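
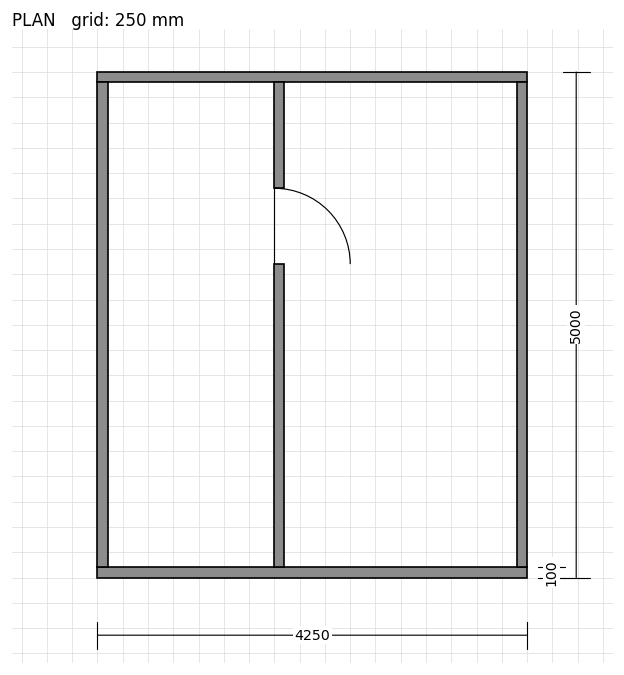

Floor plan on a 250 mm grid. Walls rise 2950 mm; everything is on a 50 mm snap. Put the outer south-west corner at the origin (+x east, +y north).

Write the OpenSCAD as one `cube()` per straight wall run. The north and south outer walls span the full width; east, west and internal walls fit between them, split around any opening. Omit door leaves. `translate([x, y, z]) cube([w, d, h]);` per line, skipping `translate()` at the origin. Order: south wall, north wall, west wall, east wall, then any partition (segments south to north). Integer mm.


cube([4250, 100, 2950]);
translate([0, 4900, 0]) cube([4250, 100, 2950]);
translate([0, 100, 0]) cube([100, 4800, 2950]);
translate([4150, 100, 0]) cube([100, 4800, 2950]);
translate([1750, 100, 0]) cube([100, 3000, 2950]);
translate([1750, 3850, 0]) cube([100, 1050, 2950]);


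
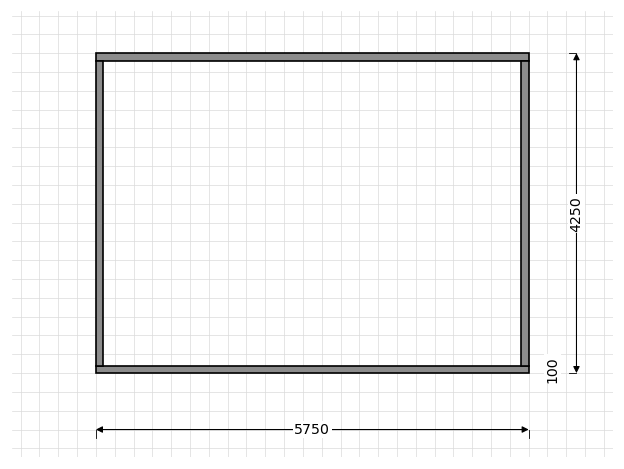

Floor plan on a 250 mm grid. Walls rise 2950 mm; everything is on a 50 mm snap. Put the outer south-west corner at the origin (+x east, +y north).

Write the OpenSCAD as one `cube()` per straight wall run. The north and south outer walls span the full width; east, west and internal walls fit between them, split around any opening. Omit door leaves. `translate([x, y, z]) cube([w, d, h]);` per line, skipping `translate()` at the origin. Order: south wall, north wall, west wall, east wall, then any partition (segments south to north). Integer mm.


cube([5750, 100, 2950]);
translate([0, 4150, 0]) cube([5750, 100, 2950]);
translate([0, 100, 0]) cube([100, 4050, 2950]);
translate([5650, 100, 0]) cube([100, 4050, 2950]);


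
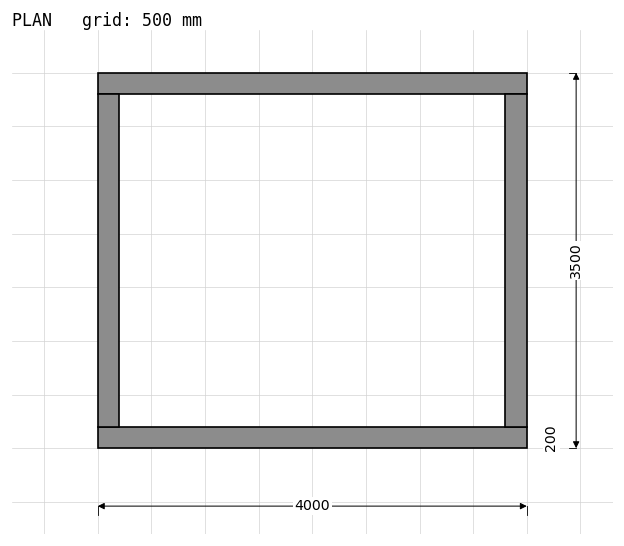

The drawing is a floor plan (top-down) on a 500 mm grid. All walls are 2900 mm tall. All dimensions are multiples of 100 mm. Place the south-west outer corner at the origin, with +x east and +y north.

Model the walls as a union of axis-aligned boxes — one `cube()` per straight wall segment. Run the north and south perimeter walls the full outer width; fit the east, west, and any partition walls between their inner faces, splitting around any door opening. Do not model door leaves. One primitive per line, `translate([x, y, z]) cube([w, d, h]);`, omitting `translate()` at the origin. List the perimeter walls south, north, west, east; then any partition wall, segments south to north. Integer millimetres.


cube([4000, 200, 2900]);
translate([0, 3300, 0]) cube([4000, 200, 2900]);
translate([0, 200, 0]) cube([200, 3100, 2900]);
translate([3800, 200, 0]) cube([200, 3100, 2900]);


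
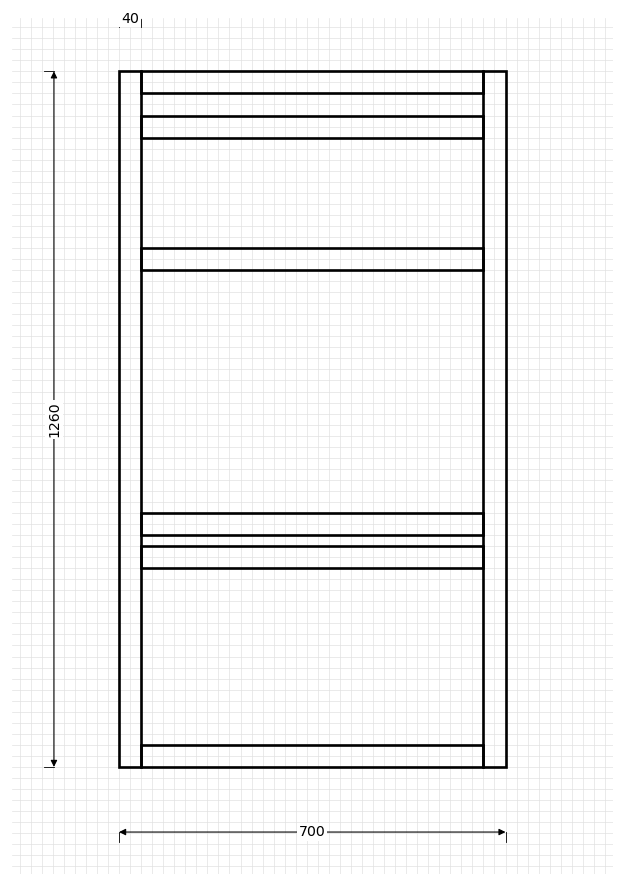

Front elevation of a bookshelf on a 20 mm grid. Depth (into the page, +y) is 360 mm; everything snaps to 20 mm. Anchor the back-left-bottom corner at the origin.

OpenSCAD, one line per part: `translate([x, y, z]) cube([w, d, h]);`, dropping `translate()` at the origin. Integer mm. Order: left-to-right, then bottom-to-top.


cube([40, 360, 1260]);
translate([40, 0, 0]) cube([620, 360, 40]);
translate([40, 0, 360]) cube([620, 360, 40]);
translate([40, 0, 420]) cube([620, 360, 40]);
translate([40, 0, 900]) cube([620, 360, 40]);
translate([40, 0, 1140]) cube([620, 360, 40]);
translate([40, 0, 1220]) cube([620, 360, 40]);
translate([660, 0, 0]) cube([40, 360, 1260]);


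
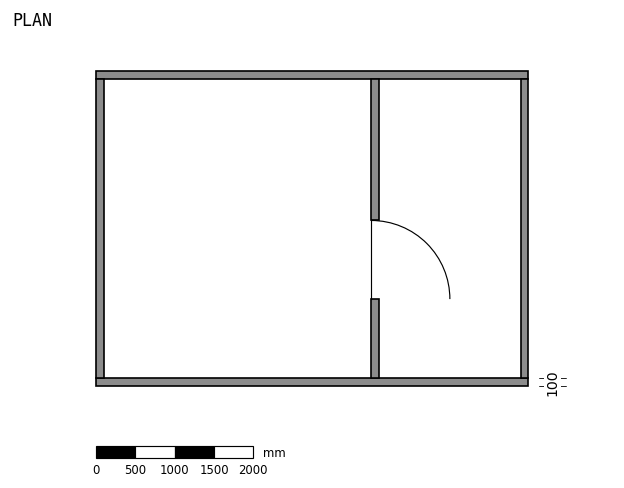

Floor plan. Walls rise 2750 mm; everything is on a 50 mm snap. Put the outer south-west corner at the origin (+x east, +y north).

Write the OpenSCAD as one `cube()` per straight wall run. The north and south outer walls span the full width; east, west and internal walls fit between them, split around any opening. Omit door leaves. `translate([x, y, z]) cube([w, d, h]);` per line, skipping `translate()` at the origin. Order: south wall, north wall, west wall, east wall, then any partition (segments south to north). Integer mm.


cube([5500, 100, 2750]);
translate([0, 3900, 0]) cube([5500, 100, 2750]);
translate([0, 100, 0]) cube([100, 3800, 2750]);
translate([5400, 100, 0]) cube([100, 3800, 2750]);
translate([3500, 100, 0]) cube([100, 1000, 2750]);
translate([3500, 2100, 0]) cube([100, 1800, 2750]);


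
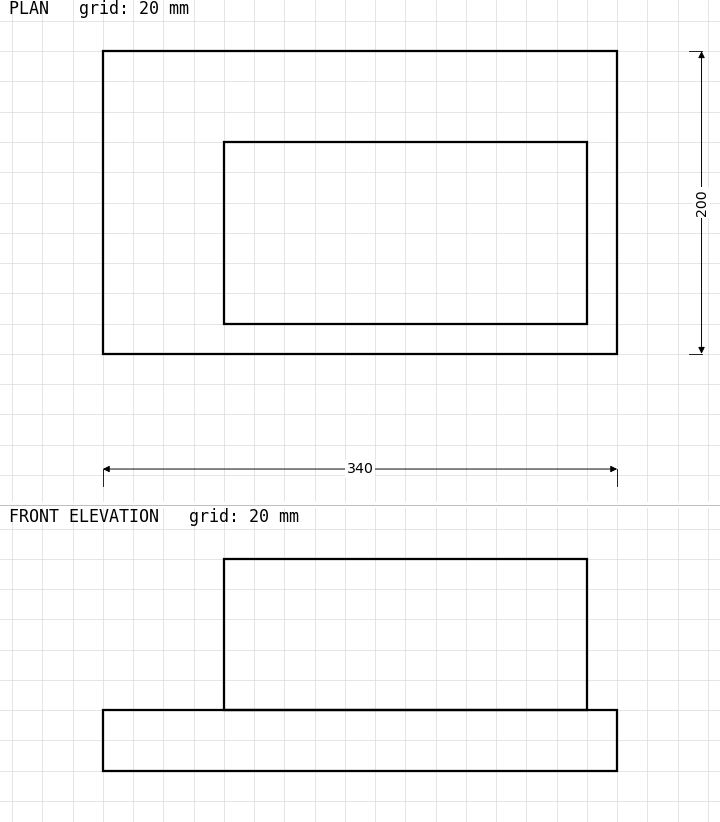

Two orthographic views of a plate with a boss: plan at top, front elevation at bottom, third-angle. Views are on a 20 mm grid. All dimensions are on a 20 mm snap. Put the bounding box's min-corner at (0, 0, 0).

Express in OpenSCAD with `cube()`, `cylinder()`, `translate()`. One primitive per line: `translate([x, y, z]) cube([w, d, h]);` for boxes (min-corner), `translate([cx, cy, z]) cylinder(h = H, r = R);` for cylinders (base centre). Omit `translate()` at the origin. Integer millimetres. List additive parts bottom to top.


cube([340, 200, 40]);
translate([80, 20, 40]) cube([240, 120, 100]);


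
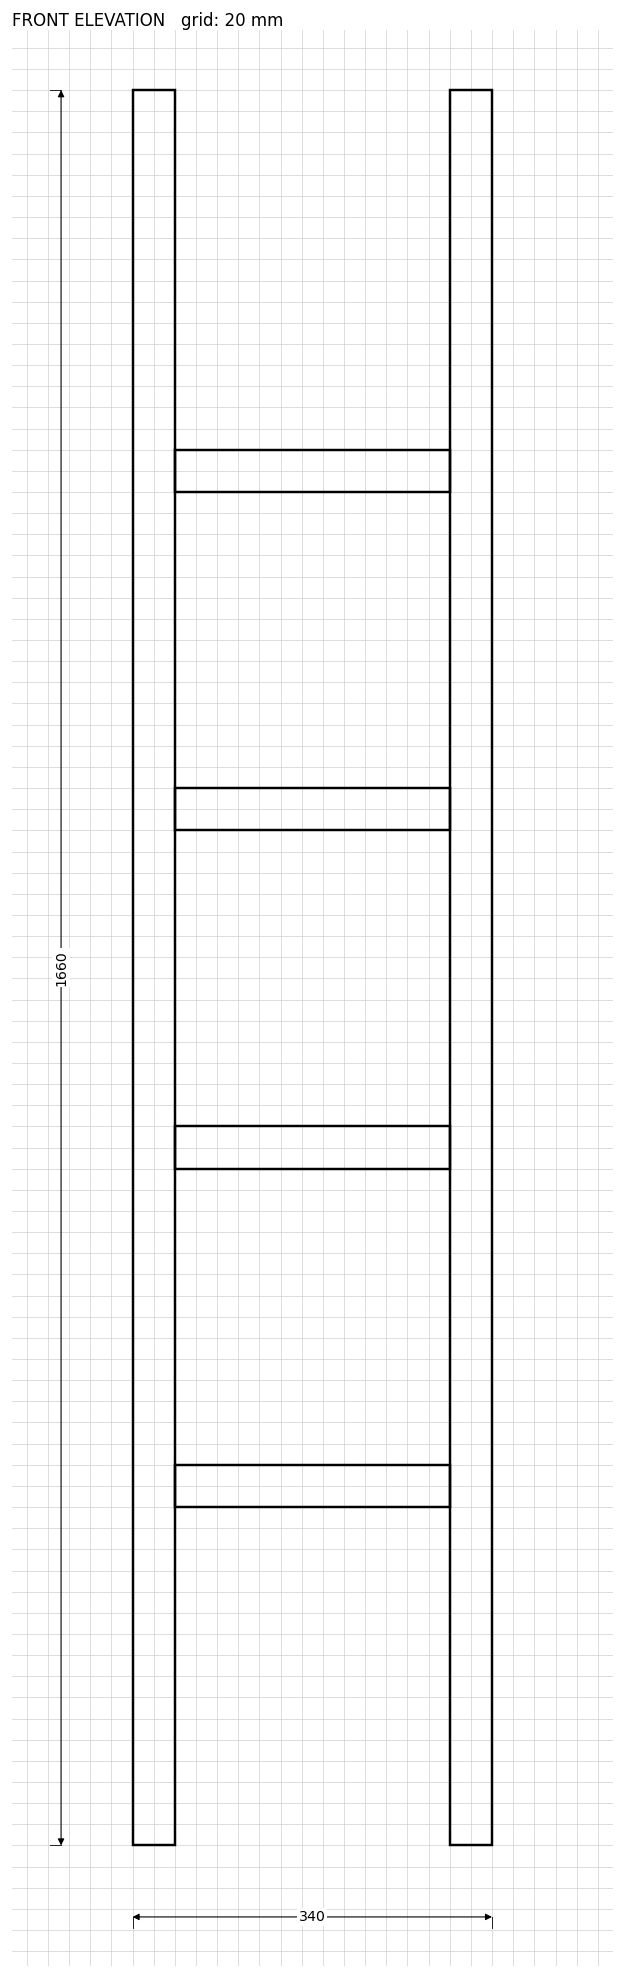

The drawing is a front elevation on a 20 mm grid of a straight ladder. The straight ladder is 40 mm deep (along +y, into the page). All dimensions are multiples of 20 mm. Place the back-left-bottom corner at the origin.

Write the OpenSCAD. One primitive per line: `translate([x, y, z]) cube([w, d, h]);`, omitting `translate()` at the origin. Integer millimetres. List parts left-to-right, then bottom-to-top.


cube([40, 40, 1660]);
translate([40, 0, 320]) cube([260, 40, 40]);
translate([40, 0, 640]) cube([260, 40, 40]);
translate([40, 0, 960]) cube([260, 40, 40]);
translate([40, 0, 1280]) cube([260, 40, 40]);
translate([300, 0, 0]) cube([40, 40, 1660]);


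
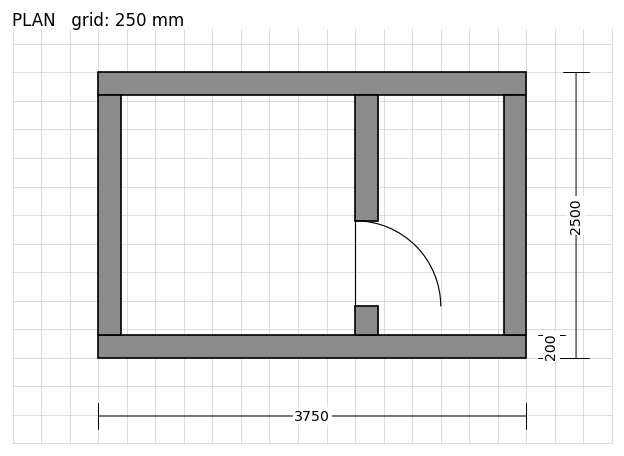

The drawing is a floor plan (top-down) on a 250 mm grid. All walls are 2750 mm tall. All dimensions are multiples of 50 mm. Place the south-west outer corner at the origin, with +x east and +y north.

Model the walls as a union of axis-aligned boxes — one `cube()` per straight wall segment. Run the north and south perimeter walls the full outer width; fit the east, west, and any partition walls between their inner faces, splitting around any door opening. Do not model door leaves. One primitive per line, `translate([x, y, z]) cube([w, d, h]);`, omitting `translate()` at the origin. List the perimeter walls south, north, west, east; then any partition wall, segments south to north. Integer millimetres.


cube([3750, 200, 2750]);
translate([0, 2300, 0]) cube([3750, 200, 2750]);
translate([0, 200, 0]) cube([200, 2100, 2750]);
translate([3550, 200, 0]) cube([200, 2100, 2750]);
translate([2250, 200, 0]) cube([200, 250, 2750]);
translate([2250, 1200, 0]) cube([200, 1100, 2750]);


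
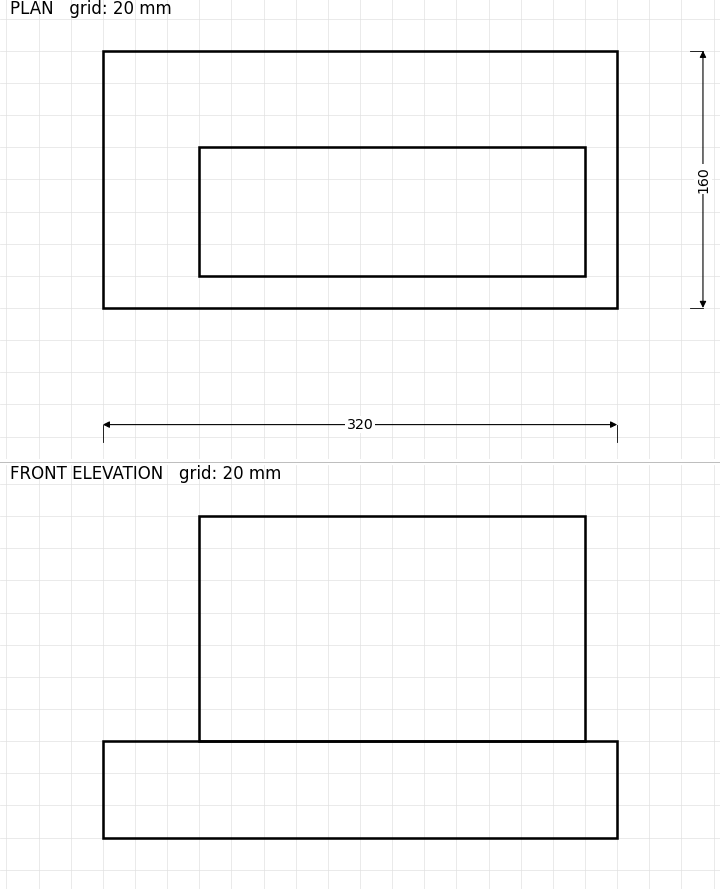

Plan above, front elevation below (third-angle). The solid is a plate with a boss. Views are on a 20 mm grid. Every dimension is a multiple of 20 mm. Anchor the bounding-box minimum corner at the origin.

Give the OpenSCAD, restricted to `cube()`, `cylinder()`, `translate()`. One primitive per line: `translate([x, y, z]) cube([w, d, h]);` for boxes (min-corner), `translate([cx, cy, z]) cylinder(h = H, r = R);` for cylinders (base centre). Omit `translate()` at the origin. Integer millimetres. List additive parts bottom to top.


cube([320, 160, 60]);
translate([60, 20, 60]) cube([240, 80, 140]);


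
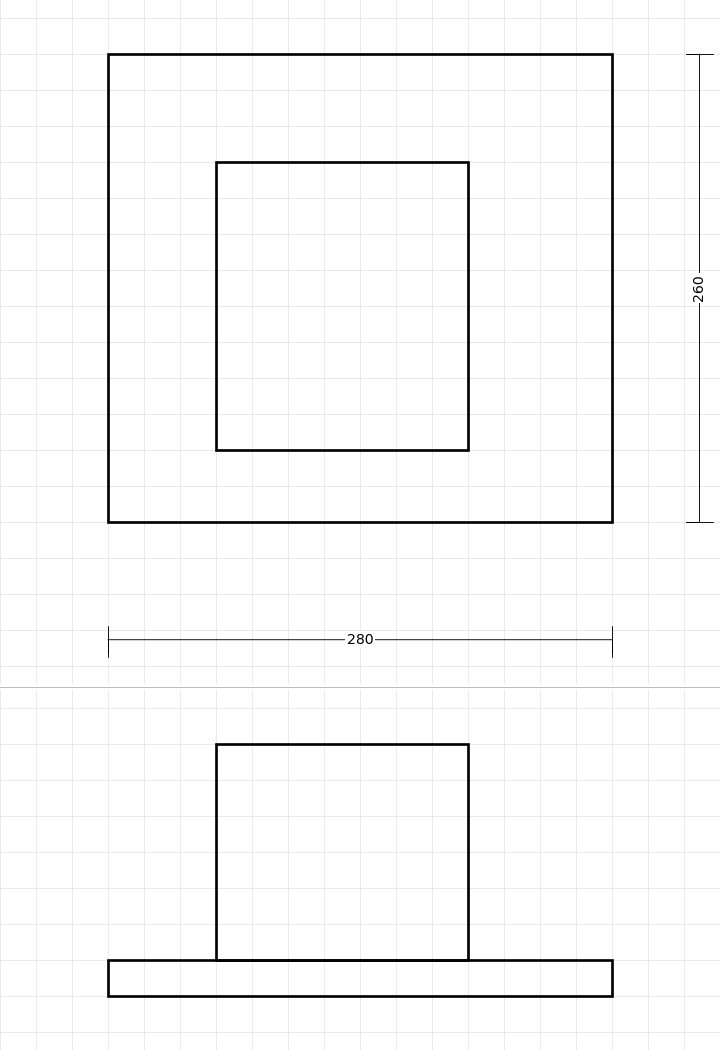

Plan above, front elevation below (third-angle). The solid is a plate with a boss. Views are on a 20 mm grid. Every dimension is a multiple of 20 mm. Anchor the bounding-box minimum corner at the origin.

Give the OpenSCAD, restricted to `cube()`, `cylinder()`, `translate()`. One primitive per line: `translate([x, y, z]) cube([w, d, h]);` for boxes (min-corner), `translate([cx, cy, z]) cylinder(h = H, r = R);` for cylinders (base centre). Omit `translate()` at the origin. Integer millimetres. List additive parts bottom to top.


cube([280, 260, 20]);
translate([60, 40, 20]) cube([140, 160, 120]);


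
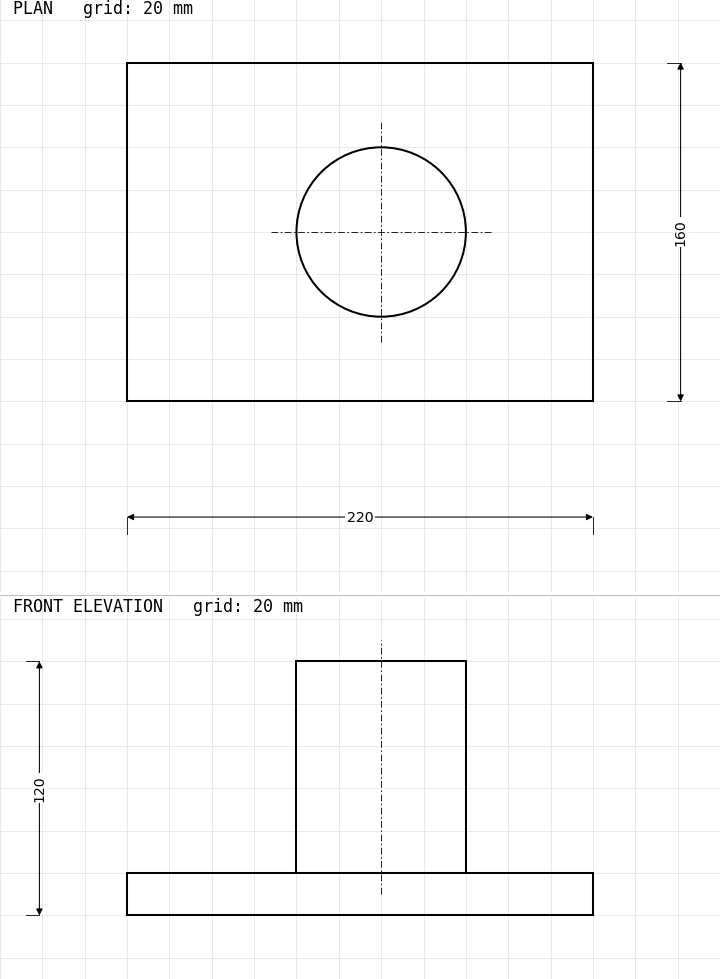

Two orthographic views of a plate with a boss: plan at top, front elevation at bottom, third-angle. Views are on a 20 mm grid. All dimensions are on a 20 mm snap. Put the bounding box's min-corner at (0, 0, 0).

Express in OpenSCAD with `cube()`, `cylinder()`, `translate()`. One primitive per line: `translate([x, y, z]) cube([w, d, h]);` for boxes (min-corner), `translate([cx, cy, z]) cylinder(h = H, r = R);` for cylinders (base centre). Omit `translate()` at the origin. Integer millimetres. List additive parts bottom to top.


cube([220, 160, 20]);
translate([120, 80, 20]) cylinder(h = 100, r = 40);


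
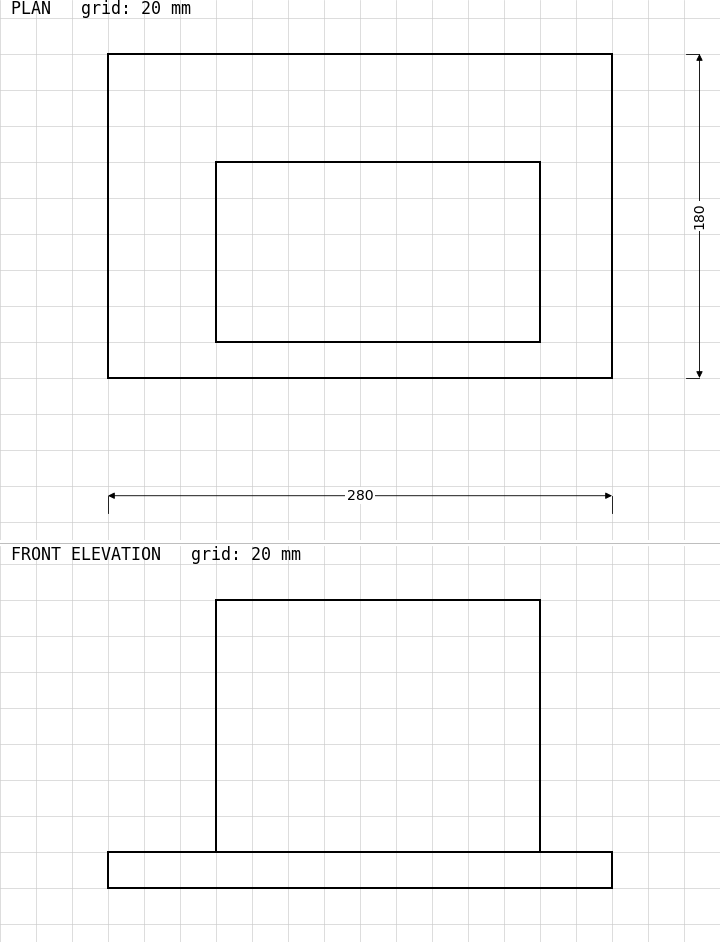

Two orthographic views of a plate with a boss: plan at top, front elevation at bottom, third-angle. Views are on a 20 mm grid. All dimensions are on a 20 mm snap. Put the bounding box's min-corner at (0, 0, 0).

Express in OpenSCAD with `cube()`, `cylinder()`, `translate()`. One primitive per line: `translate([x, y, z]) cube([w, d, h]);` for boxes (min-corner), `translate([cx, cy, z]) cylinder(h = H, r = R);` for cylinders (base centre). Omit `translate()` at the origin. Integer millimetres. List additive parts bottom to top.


cube([280, 180, 20]);
translate([60, 20, 20]) cube([180, 100, 140]);


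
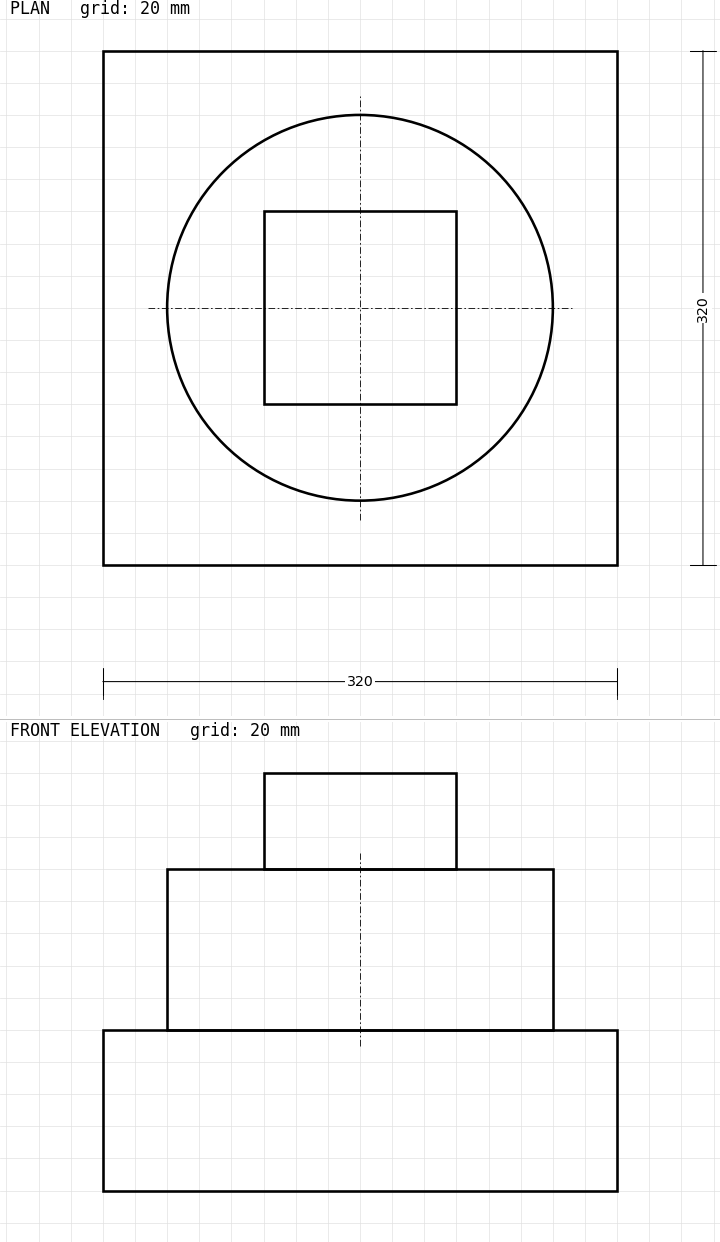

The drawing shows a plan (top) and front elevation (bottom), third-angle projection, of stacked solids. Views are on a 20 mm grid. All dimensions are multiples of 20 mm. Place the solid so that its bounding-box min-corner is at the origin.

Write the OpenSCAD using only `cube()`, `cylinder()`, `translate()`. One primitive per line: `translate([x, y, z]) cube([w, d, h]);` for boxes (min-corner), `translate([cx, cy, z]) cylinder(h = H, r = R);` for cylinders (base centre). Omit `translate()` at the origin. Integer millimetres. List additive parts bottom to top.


cube([320, 320, 100]);
translate([160, 160, 100]) cylinder(h = 100, r = 120);
translate([100, 100, 200]) cube([120, 120, 60]);


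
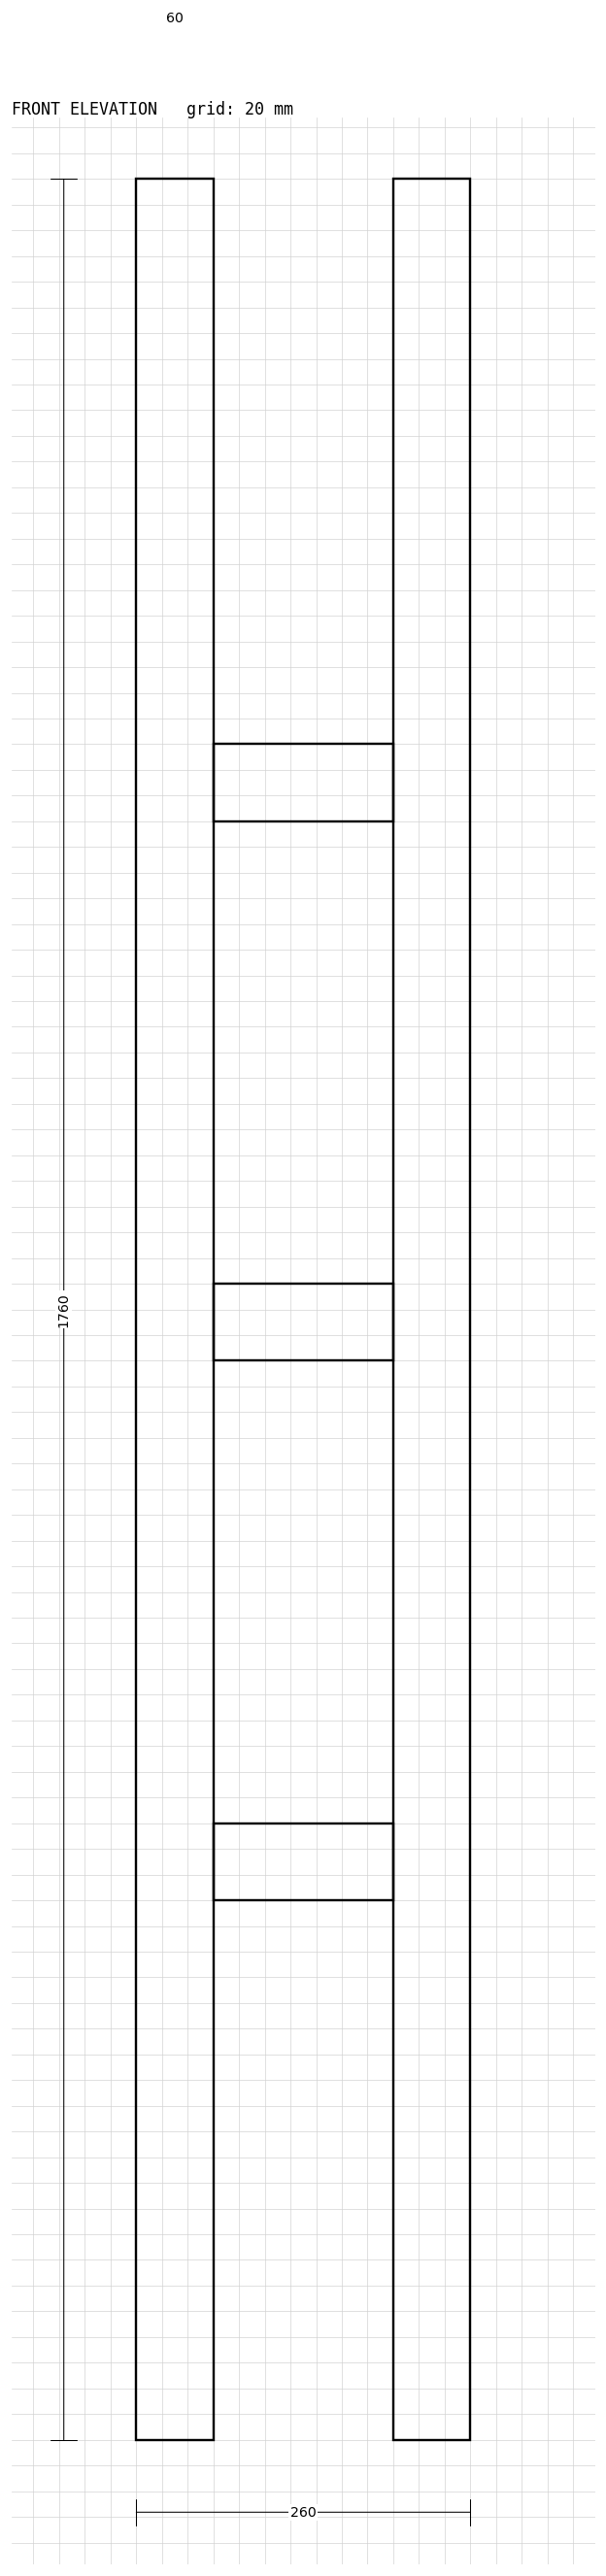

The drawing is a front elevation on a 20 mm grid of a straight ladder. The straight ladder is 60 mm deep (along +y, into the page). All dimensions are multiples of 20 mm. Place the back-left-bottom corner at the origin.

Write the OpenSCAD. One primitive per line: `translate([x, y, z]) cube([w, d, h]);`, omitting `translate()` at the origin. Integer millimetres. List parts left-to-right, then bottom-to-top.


cube([60, 60, 1760]);
translate([60, 0, 420]) cube([140, 60, 60]);
translate([60, 0, 840]) cube([140, 60, 60]);
translate([60, 0, 1260]) cube([140, 60, 60]);
translate([200, 0, 0]) cube([60, 60, 1760]);


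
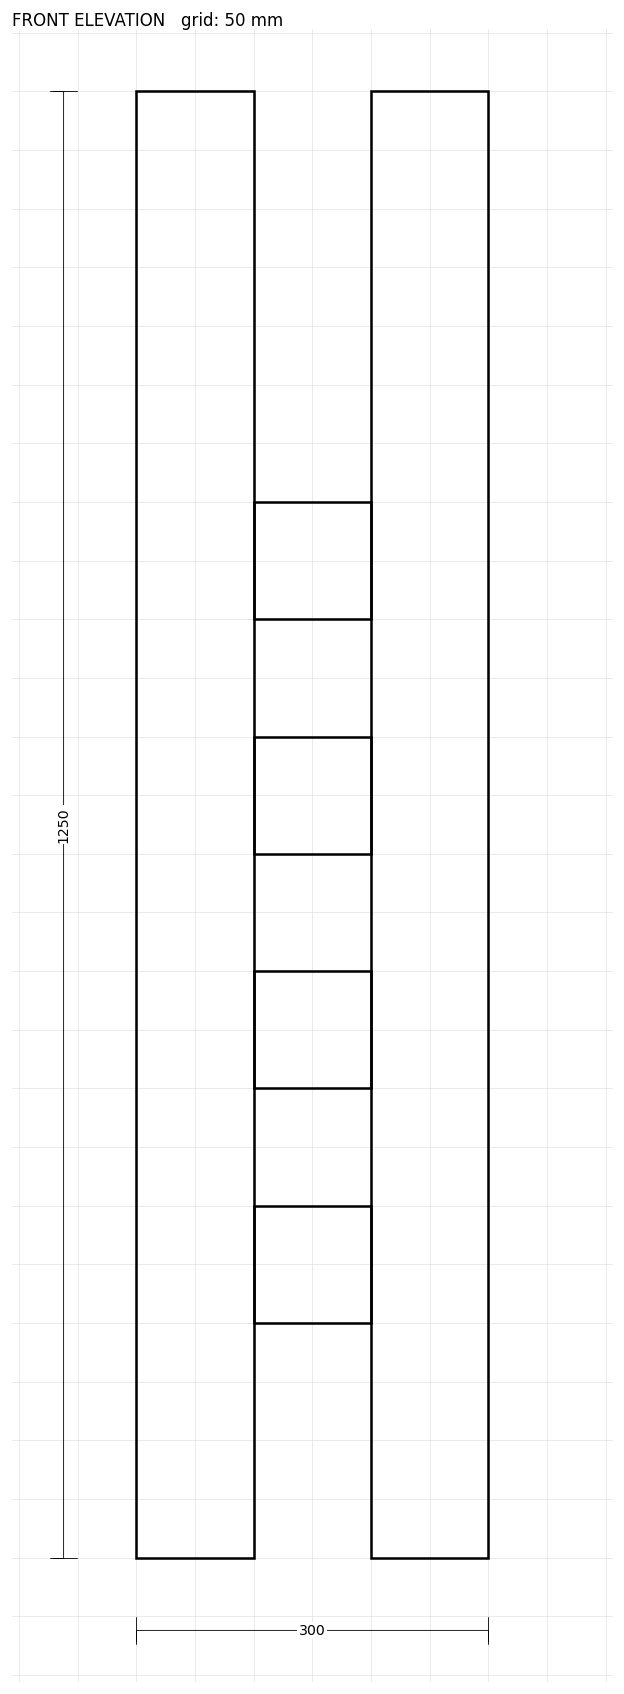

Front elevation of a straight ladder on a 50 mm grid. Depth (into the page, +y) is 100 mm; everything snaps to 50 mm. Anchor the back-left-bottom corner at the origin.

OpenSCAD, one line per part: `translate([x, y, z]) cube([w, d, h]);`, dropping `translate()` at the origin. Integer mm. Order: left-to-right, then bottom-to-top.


cube([100, 100, 1250]);
translate([100, 0, 200]) cube([100, 100, 100]);
translate([100, 0, 400]) cube([100, 100, 100]);
translate([100, 0, 600]) cube([100, 100, 100]);
translate([100, 0, 800]) cube([100, 100, 100]);
translate([200, 0, 0]) cube([100, 100, 1250]);


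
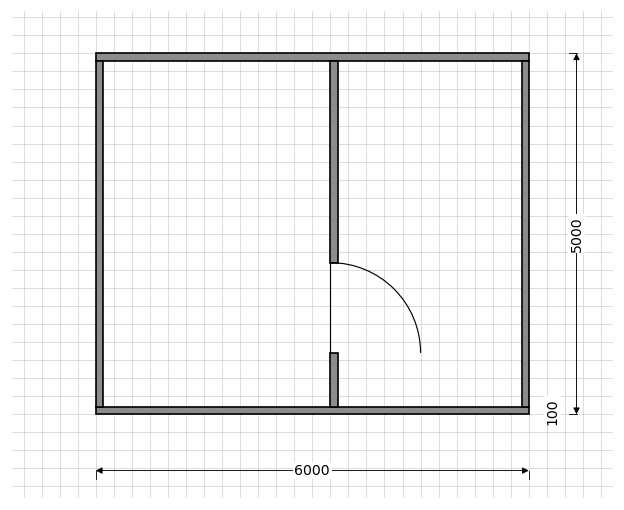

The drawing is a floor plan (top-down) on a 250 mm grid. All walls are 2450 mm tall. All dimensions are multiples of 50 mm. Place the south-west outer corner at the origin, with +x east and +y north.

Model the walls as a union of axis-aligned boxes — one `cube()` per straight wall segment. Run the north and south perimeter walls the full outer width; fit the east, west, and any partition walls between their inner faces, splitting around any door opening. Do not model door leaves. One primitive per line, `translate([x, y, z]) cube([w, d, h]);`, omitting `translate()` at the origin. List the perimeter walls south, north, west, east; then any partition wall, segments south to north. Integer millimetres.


cube([6000, 100, 2450]);
translate([0, 4900, 0]) cube([6000, 100, 2450]);
translate([0, 100, 0]) cube([100, 4800, 2450]);
translate([5900, 100, 0]) cube([100, 4800, 2450]);
translate([3250, 100, 0]) cube([100, 750, 2450]);
translate([3250, 2100, 0]) cube([100, 2800, 2450]);


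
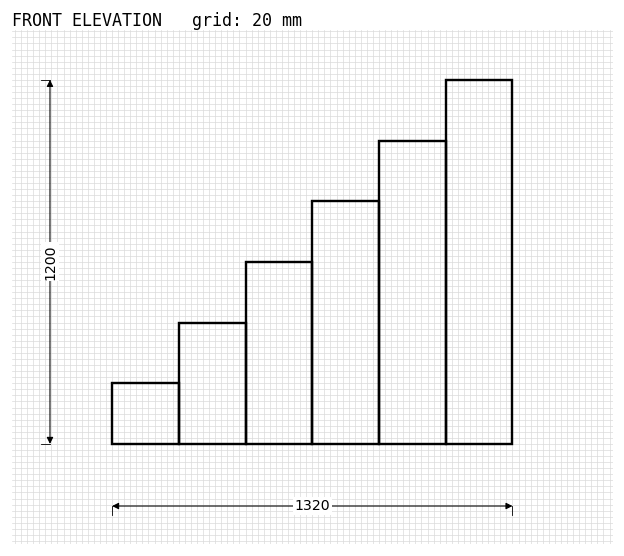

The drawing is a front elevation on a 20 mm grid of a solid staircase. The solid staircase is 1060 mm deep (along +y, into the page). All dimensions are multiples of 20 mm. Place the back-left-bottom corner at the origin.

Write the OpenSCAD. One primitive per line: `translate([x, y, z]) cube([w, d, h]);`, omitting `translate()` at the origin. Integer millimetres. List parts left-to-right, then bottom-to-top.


cube([220, 1060, 200]);
translate([220, 0, 0]) cube([220, 1060, 400]);
translate([440, 0, 0]) cube([220, 1060, 600]);
translate([660, 0, 0]) cube([220, 1060, 800]);
translate([880, 0, 0]) cube([220, 1060, 1000]);
translate([1100, 0, 0]) cube([220, 1060, 1200]);


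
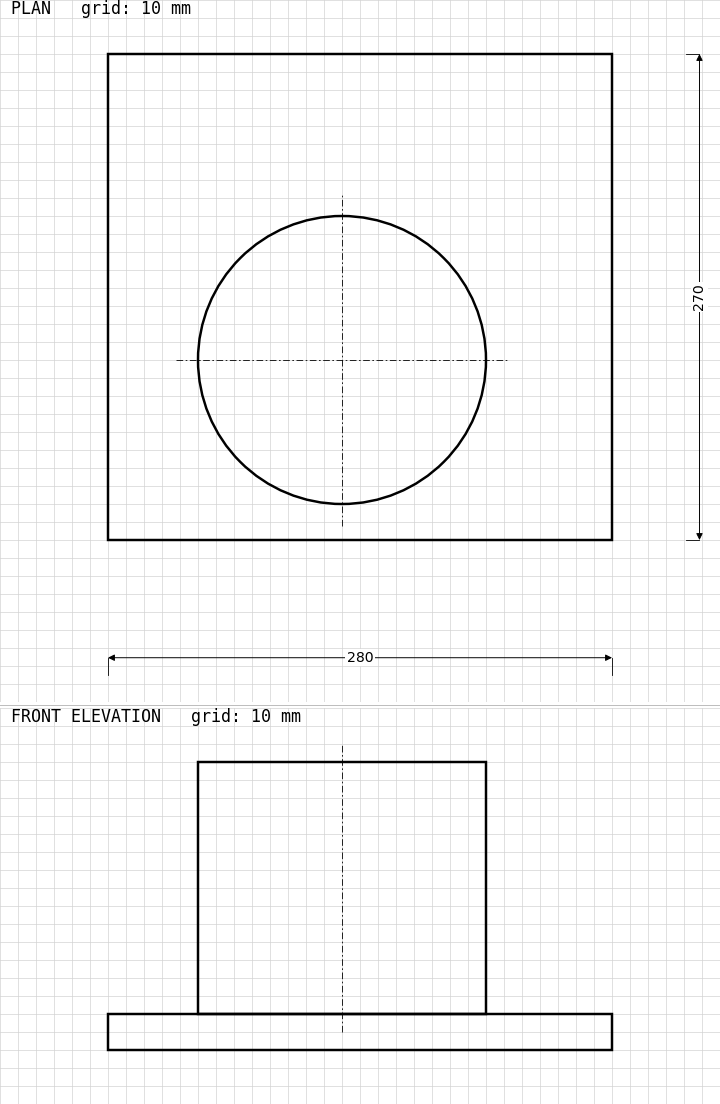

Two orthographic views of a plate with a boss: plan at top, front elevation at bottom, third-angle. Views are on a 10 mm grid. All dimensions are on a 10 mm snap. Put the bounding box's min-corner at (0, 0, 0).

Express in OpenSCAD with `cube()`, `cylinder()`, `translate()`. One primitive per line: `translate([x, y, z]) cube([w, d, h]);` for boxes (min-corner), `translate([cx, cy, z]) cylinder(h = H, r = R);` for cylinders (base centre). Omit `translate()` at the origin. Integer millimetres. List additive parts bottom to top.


cube([280, 270, 20]);
translate([130, 100, 20]) cylinder(h = 140, r = 80);


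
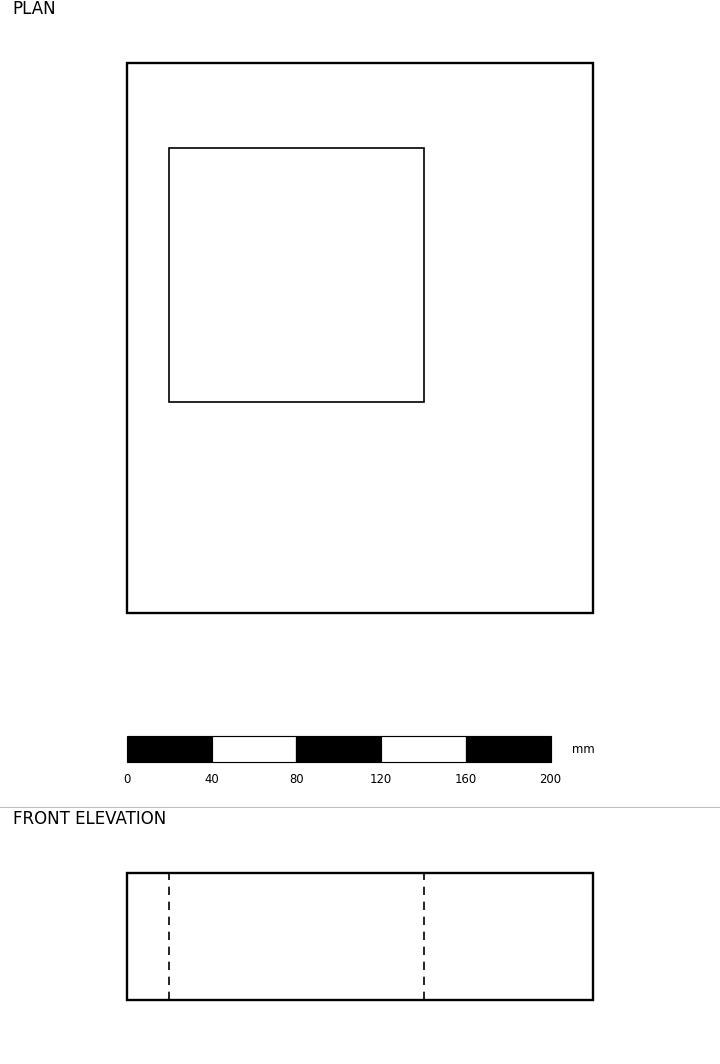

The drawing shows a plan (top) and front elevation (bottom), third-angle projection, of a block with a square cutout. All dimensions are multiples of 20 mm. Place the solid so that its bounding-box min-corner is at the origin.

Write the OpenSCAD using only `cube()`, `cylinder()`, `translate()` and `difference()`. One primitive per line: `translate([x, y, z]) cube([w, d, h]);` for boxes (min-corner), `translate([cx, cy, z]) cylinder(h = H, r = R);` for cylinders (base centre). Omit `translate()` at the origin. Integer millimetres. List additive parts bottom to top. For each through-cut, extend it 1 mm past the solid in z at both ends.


difference() {
  cube([220, 260, 60]);
  translate([20, 100, -1]) cube([120, 120, 62]);
}


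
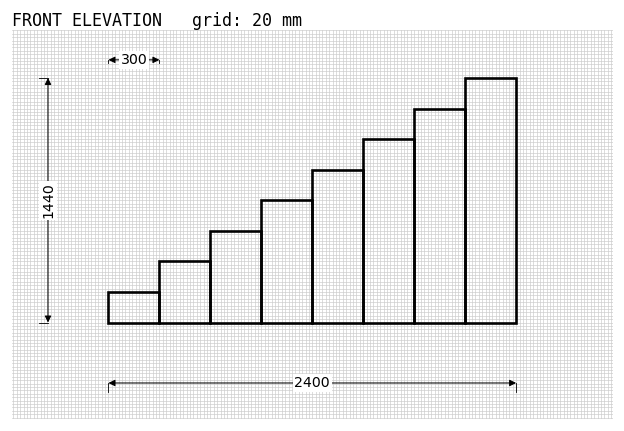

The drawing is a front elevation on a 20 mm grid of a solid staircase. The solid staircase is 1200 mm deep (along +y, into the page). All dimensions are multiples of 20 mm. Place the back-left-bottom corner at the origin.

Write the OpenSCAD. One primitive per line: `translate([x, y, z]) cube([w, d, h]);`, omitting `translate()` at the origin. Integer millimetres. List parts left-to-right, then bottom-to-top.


cube([300, 1200, 180]);
translate([300, 0, 0]) cube([300, 1200, 360]);
translate([600, 0, 0]) cube([300, 1200, 540]);
translate([900, 0, 0]) cube([300, 1200, 720]);
translate([1200, 0, 0]) cube([300, 1200, 900]);
translate([1500, 0, 0]) cube([300, 1200, 1080]);
translate([1800, 0, 0]) cube([300, 1200, 1260]);
translate([2100, 0, 0]) cube([300, 1200, 1440]);


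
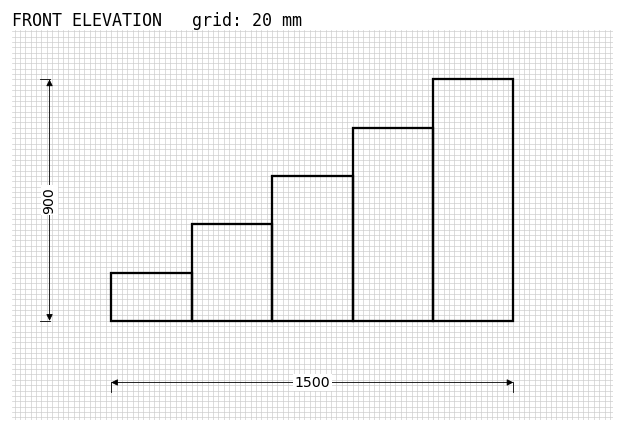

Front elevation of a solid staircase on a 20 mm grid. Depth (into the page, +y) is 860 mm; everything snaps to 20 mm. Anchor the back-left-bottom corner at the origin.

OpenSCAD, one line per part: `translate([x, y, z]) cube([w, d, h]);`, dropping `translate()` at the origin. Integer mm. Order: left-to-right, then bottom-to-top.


cube([300, 860, 180]);
translate([300, 0, 0]) cube([300, 860, 360]);
translate([600, 0, 0]) cube([300, 860, 540]);
translate([900, 0, 0]) cube([300, 860, 720]);
translate([1200, 0, 0]) cube([300, 860, 900]);


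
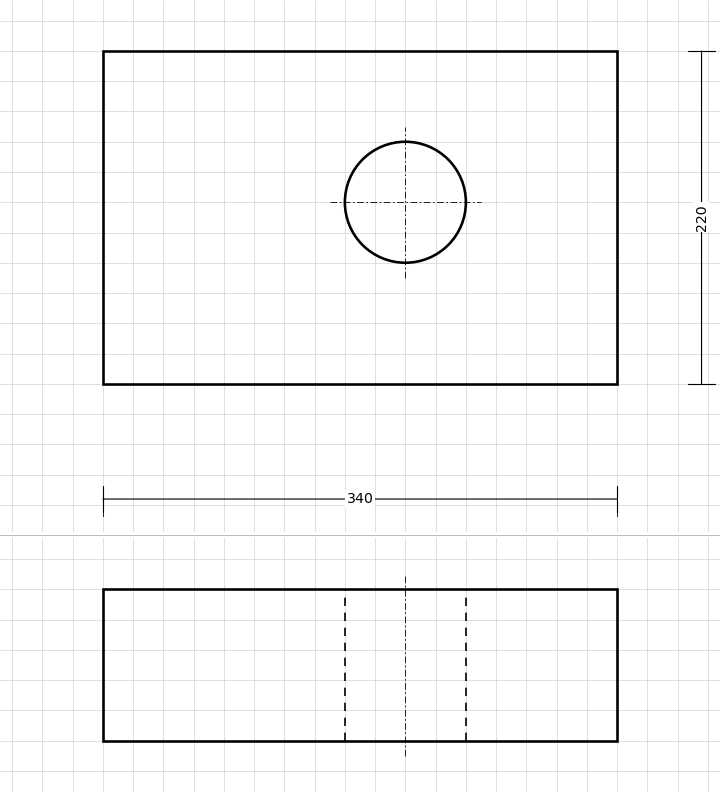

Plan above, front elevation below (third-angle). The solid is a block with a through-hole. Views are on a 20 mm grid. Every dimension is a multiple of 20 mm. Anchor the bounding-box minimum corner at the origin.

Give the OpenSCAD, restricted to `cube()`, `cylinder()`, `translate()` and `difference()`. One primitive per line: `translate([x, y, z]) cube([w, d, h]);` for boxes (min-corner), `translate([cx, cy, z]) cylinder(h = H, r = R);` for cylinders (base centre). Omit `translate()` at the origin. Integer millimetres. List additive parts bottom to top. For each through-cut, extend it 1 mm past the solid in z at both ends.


difference() {
  cube([340, 220, 100]);
  translate([200, 120, -1]) cylinder(h = 102, r = 40);
}


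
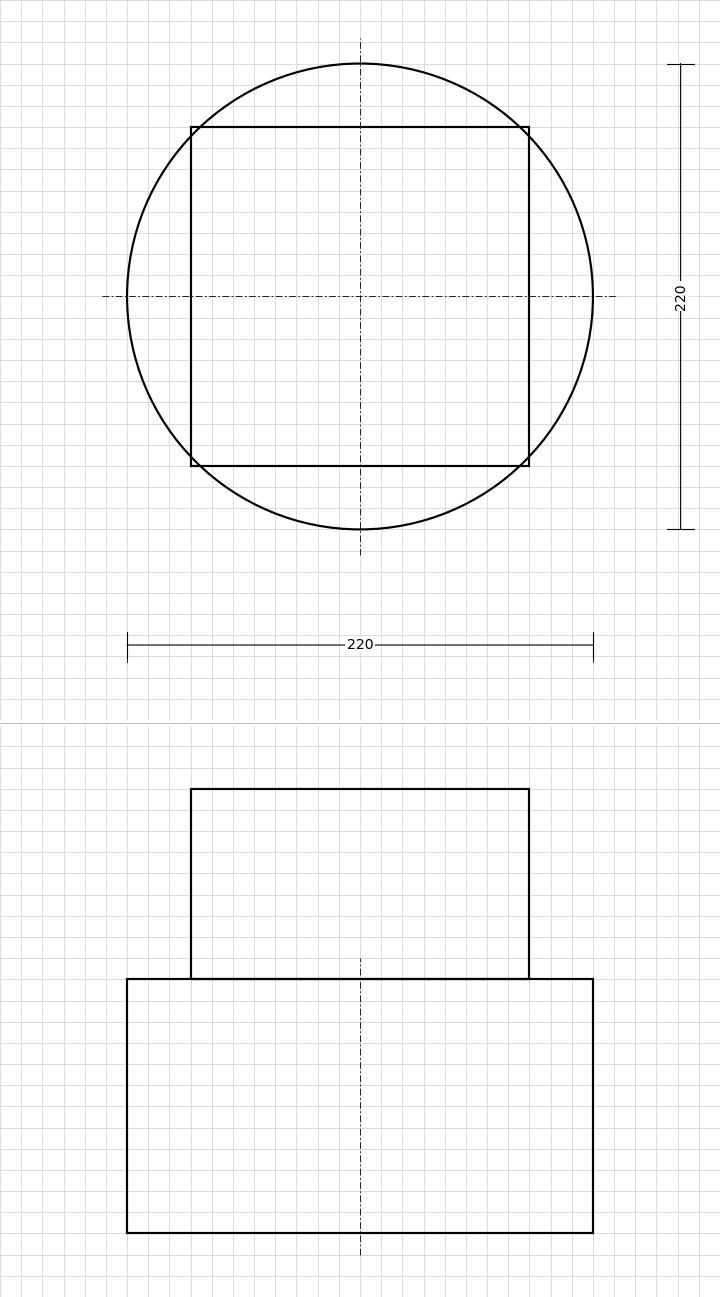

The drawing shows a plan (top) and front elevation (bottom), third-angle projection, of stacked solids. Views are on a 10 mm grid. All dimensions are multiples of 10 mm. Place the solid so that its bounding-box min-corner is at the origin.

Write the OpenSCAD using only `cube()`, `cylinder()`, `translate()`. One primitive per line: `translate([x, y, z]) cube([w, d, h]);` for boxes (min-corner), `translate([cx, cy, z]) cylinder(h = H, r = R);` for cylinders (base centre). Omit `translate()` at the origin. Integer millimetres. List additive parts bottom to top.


translate([110, 110, 0]) cylinder(h = 120, r = 110);
translate([30, 30, 120]) cube([160, 160, 90]);


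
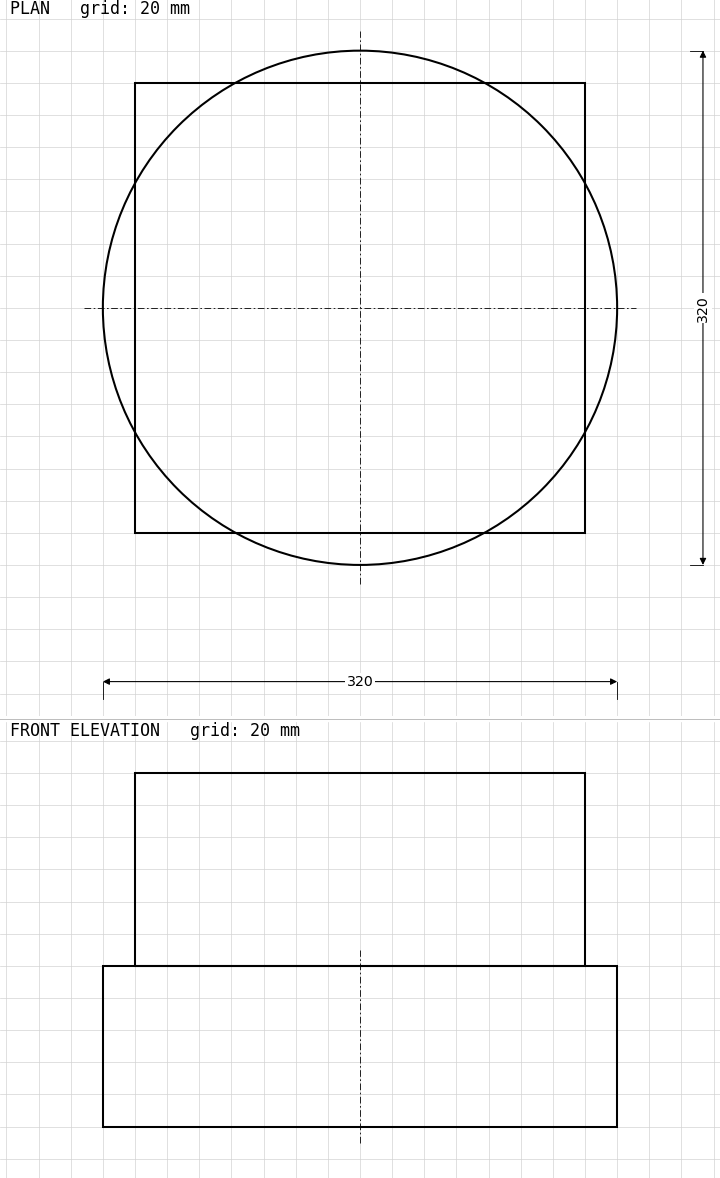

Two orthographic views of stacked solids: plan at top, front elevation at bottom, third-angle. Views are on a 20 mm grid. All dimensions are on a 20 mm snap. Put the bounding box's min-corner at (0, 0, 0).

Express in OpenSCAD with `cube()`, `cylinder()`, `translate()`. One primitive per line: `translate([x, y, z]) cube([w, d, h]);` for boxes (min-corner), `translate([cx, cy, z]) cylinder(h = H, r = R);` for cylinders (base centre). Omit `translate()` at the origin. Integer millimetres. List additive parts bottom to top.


translate([160, 160, 0]) cylinder(h = 100, r = 160);
translate([20, 20, 100]) cube([280, 280, 120]);


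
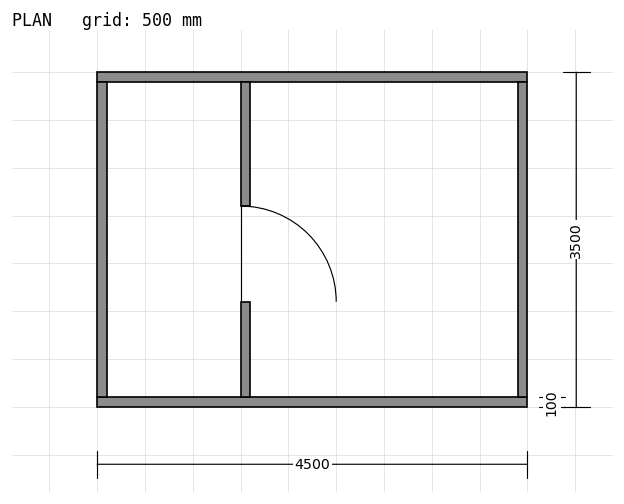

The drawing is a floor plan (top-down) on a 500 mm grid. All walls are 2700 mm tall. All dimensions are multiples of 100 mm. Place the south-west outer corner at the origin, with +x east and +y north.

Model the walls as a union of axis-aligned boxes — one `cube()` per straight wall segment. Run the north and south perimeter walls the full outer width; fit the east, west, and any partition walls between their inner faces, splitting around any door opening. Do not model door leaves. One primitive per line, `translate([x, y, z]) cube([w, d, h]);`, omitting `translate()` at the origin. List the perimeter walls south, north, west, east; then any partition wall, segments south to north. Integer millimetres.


cube([4500, 100, 2700]);
translate([0, 3400, 0]) cube([4500, 100, 2700]);
translate([0, 100, 0]) cube([100, 3300, 2700]);
translate([4400, 100, 0]) cube([100, 3300, 2700]);
translate([1500, 100, 0]) cube([100, 1000, 2700]);
translate([1500, 2100, 0]) cube([100, 1300, 2700]);


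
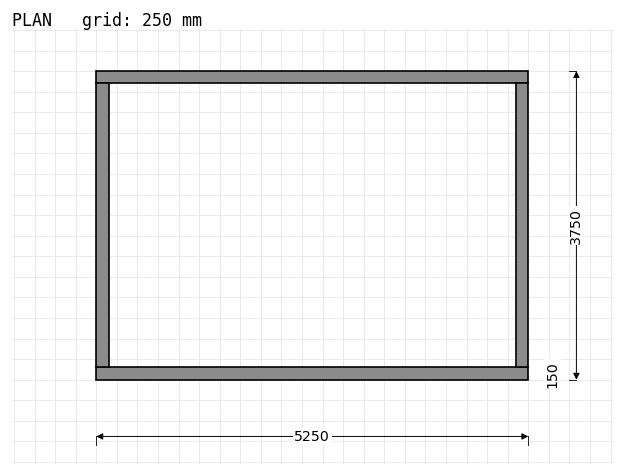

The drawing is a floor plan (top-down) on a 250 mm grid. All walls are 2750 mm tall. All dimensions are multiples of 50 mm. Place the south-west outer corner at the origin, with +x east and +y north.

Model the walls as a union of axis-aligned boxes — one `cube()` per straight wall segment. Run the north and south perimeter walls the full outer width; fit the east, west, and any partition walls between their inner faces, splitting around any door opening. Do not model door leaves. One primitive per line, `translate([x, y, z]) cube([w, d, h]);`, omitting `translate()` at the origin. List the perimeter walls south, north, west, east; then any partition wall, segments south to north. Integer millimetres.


cube([5250, 150, 2750]);
translate([0, 3600, 0]) cube([5250, 150, 2750]);
translate([0, 150, 0]) cube([150, 3450, 2750]);
translate([5100, 150, 0]) cube([150, 3450, 2750]);


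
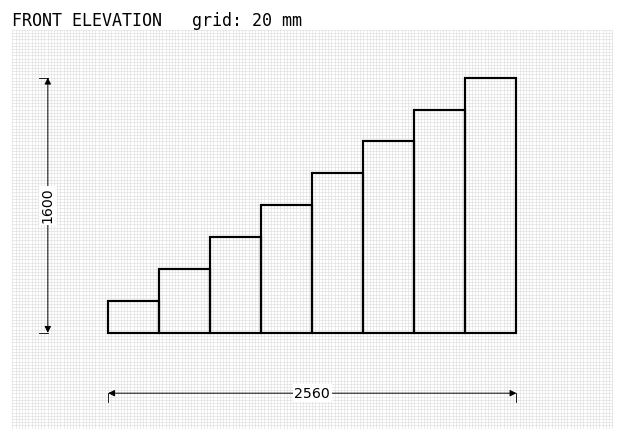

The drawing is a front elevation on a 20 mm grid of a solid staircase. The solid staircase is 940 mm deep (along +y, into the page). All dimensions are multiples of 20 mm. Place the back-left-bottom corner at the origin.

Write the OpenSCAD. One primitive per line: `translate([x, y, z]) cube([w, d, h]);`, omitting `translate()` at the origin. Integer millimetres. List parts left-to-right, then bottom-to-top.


cube([320, 940, 200]);
translate([320, 0, 0]) cube([320, 940, 400]);
translate([640, 0, 0]) cube([320, 940, 600]);
translate([960, 0, 0]) cube([320, 940, 800]);
translate([1280, 0, 0]) cube([320, 940, 1000]);
translate([1600, 0, 0]) cube([320, 940, 1200]);
translate([1920, 0, 0]) cube([320, 940, 1400]);
translate([2240, 0, 0]) cube([320, 940, 1600]);


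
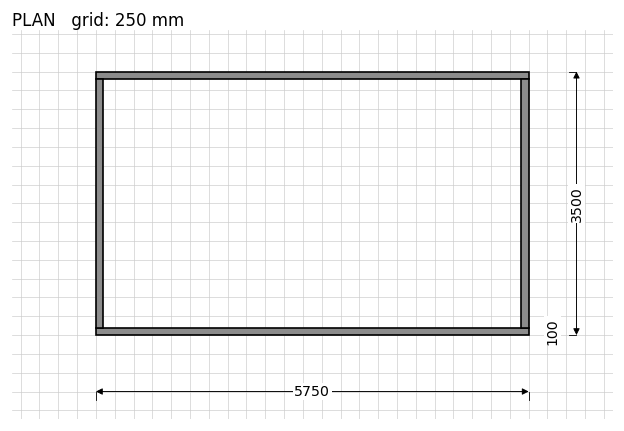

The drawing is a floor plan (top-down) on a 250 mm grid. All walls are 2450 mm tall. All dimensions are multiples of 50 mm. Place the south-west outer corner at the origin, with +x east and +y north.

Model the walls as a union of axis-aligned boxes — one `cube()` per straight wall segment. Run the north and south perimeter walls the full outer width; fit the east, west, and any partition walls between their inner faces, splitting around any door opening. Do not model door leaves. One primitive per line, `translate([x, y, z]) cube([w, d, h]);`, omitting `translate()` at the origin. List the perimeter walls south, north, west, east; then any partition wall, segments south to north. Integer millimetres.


cube([5750, 100, 2450]);
translate([0, 3400, 0]) cube([5750, 100, 2450]);
translate([0, 100, 0]) cube([100, 3300, 2450]);
translate([5650, 100, 0]) cube([100, 3300, 2450]);


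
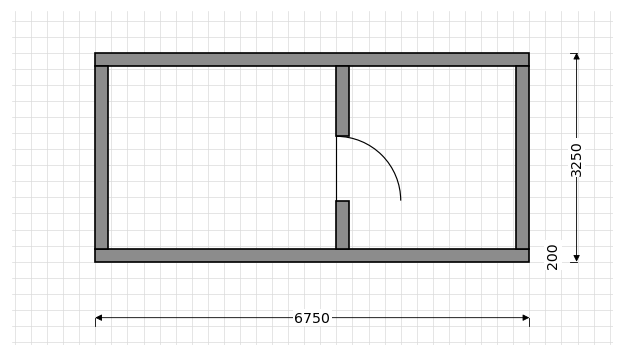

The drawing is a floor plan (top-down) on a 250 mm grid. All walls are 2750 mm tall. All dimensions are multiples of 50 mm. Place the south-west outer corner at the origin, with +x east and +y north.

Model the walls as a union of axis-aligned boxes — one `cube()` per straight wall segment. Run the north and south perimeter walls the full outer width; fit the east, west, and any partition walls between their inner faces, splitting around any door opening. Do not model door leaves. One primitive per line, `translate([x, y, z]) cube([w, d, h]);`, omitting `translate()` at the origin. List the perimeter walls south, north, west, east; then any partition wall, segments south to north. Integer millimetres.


cube([6750, 200, 2750]);
translate([0, 3050, 0]) cube([6750, 200, 2750]);
translate([0, 200, 0]) cube([200, 2850, 2750]);
translate([6550, 200, 0]) cube([200, 2850, 2750]);
translate([3750, 200, 0]) cube([200, 750, 2750]);
translate([3750, 1950, 0]) cube([200, 1100, 2750]);


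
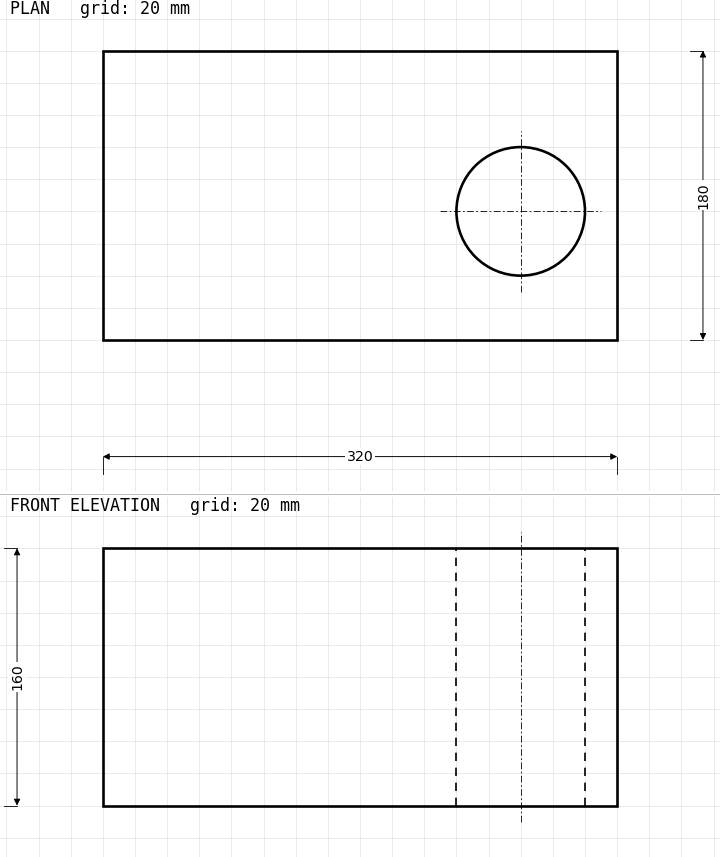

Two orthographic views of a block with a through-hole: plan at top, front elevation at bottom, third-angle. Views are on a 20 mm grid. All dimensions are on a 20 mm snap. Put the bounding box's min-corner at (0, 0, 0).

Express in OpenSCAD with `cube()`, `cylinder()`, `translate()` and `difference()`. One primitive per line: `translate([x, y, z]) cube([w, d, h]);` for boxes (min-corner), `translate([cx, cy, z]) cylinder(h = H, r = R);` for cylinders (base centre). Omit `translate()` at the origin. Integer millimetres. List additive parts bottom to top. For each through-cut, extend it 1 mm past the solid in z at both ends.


difference() {
  cube([320, 180, 160]);
  translate([260, 80, -1]) cylinder(h = 162, r = 40);
}


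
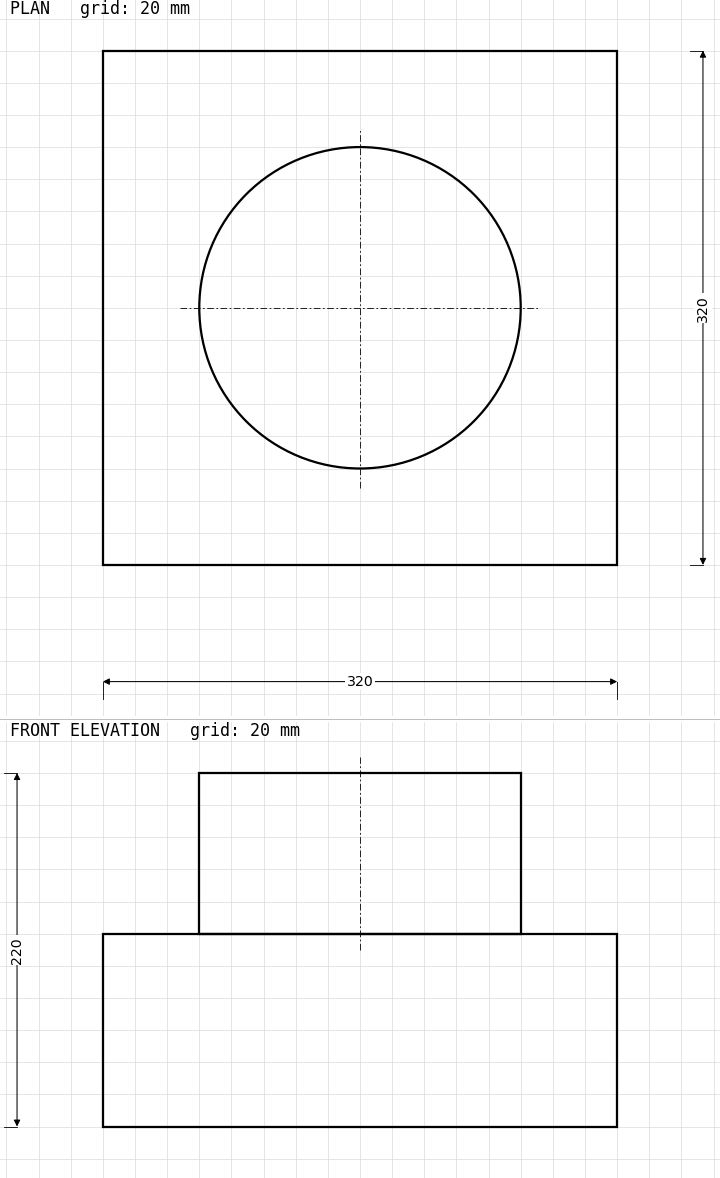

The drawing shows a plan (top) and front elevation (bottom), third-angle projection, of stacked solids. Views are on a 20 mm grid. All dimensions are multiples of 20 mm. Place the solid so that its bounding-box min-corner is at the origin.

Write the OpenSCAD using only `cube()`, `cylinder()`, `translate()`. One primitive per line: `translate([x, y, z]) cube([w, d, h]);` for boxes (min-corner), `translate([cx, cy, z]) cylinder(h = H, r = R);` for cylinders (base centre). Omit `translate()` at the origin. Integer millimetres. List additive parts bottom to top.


cube([320, 320, 120]);
translate([160, 160, 120]) cylinder(h = 100, r = 100);


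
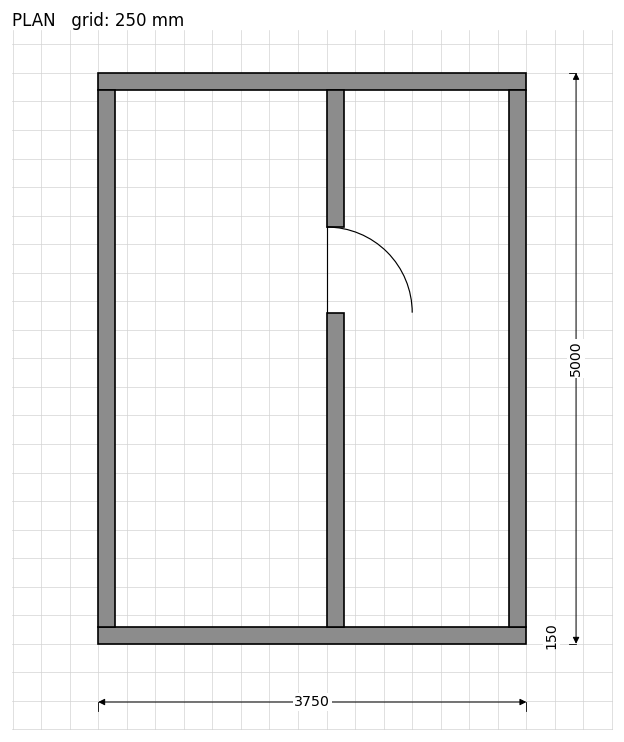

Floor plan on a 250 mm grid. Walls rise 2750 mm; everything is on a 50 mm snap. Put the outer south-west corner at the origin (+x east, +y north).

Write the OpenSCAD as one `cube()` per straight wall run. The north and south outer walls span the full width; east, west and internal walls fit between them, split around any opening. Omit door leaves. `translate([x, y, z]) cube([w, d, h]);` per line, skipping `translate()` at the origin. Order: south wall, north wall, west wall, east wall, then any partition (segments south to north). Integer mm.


cube([3750, 150, 2750]);
translate([0, 4850, 0]) cube([3750, 150, 2750]);
translate([0, 150, 0]) cube([150, 4700, 2750]);
translate([3600, 150, 0]) cube([150, 4700, 2750]);
translate([2000, 150, 0]) cube([150, 2750, 2750]);
translate([2000, 3650, 0]) cube([150, 1200, 2750]);


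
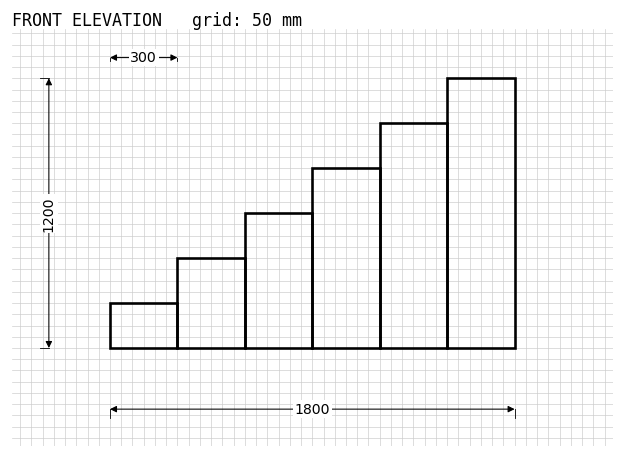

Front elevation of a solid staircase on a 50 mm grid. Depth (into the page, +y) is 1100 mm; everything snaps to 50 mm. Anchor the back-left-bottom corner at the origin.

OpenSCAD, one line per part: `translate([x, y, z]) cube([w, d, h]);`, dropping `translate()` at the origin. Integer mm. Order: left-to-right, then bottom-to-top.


cube([300, 1100, 200]);
translate([300, 0, 0]) cube([300, 1100, 400]);
translate([600, 0, 0]) cube([300, 1100, 600]);
translate([900, 0, 0]) cube([300, 1100, 800]);
translate([1200, 0, 0]) cube([300, 1100, 1000]);
translate([1500, 0, 0]) cube([300, 1100, 1200]);


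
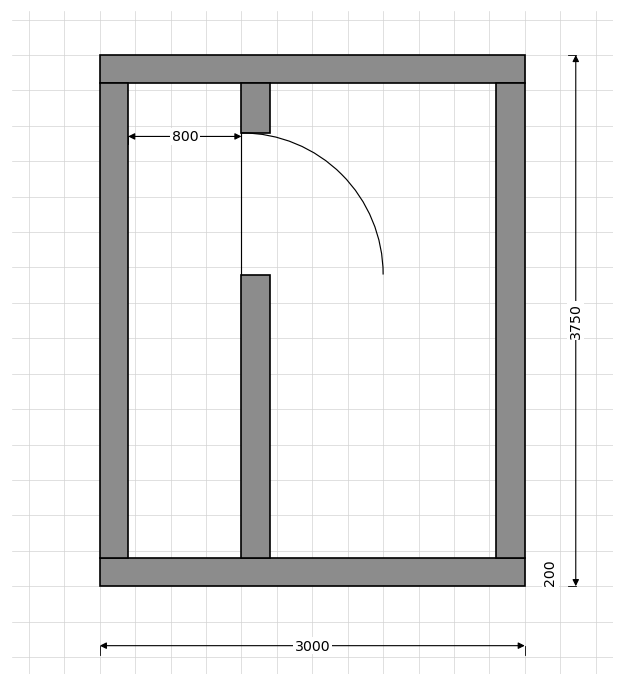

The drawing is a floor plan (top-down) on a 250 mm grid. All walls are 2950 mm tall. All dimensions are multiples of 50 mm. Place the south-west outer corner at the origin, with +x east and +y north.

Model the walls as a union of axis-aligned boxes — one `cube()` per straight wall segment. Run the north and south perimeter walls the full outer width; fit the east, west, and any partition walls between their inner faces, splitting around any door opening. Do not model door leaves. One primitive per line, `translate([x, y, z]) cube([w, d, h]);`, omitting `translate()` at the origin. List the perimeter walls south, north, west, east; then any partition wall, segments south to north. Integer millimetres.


cube([3000, 200, 2950]);
translate([0, 3550, 0]) cube([3000, 200, 2950]);
translate([0, 200, 0]) cube([200, 3350, 2950]);
translate([2800, 200, 0]) cube([200, 3350, 2950]);
translate([1000, 200, 0]) cube([200, 2000, 2950]);
translate([1000, 3200, 0]) cube([200, 350, 2950]);


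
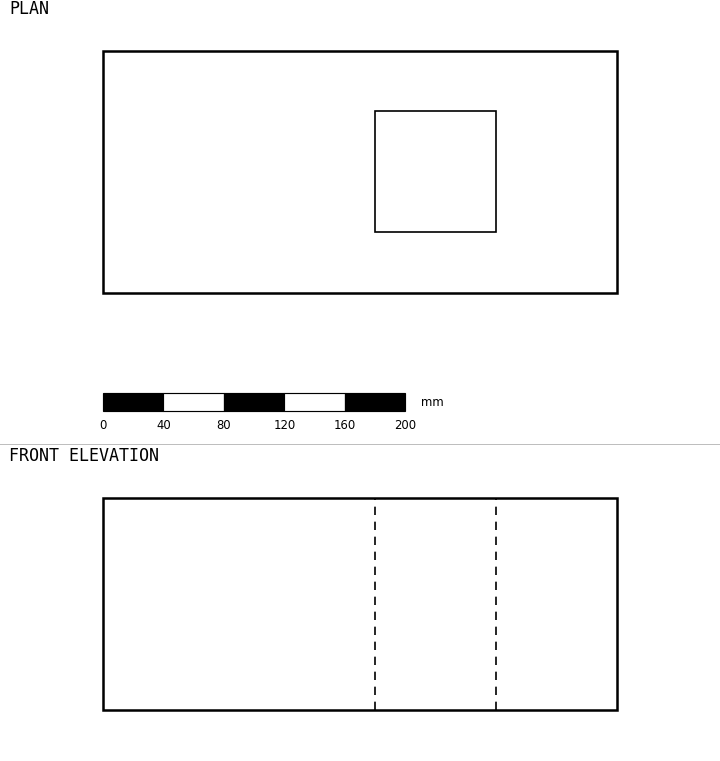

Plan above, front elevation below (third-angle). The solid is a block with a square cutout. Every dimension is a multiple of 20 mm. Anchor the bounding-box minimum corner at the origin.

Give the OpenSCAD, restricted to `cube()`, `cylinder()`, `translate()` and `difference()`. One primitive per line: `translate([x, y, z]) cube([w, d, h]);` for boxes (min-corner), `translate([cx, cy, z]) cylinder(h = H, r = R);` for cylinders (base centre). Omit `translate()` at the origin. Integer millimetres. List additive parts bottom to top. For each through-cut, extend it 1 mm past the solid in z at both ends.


difference() {
  cube([340, 160, 140]);
  translate([180, 40, -1]) cube([80, 80, 142]);
}


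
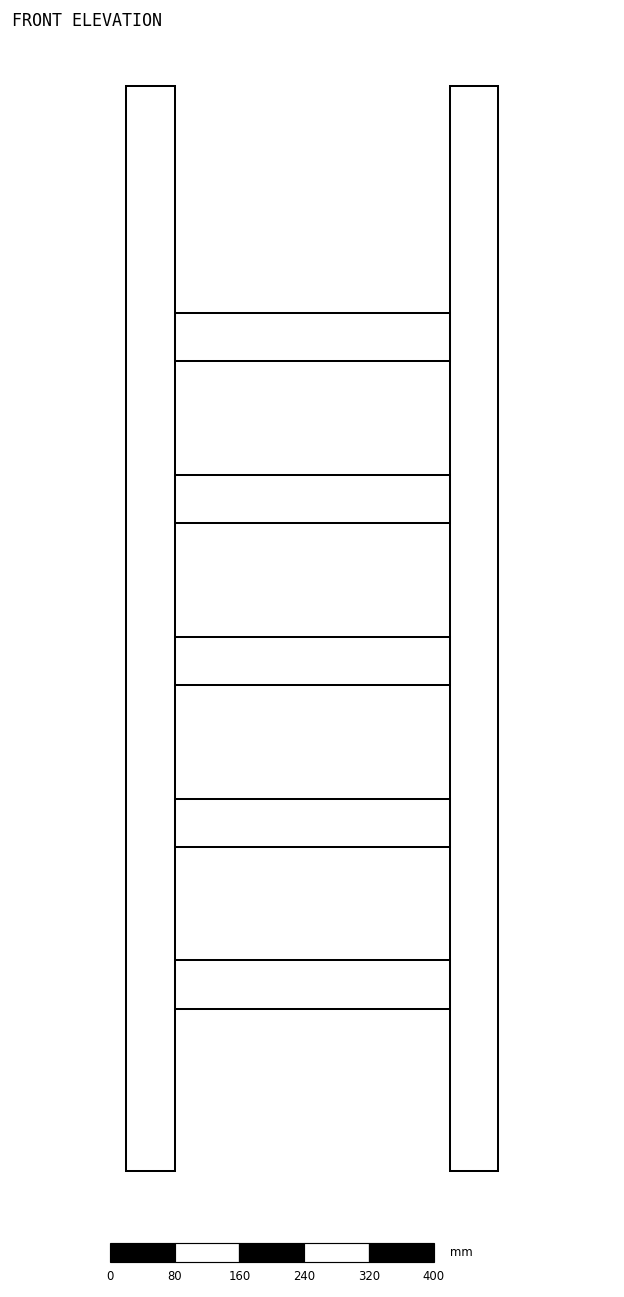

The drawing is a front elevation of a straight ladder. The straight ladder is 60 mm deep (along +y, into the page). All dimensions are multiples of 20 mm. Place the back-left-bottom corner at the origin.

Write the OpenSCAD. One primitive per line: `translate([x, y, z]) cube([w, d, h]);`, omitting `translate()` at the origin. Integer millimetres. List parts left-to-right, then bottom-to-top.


cube([60, 60, 1340]);
translate([60, 0, 200]) cube([340, 60, 60]);
translate([60, 0, 400]) cube([340, 60, 60]);
translate([60, 0, 600]) cube([340, 60, 60]);
translate([60, 0, 800]) cube([340, 60, 60]);
translate([60, 0, 1000]) cube([340, 60, 60]);
translate([400, 0, 0]) cube([60, 60, 1340]);


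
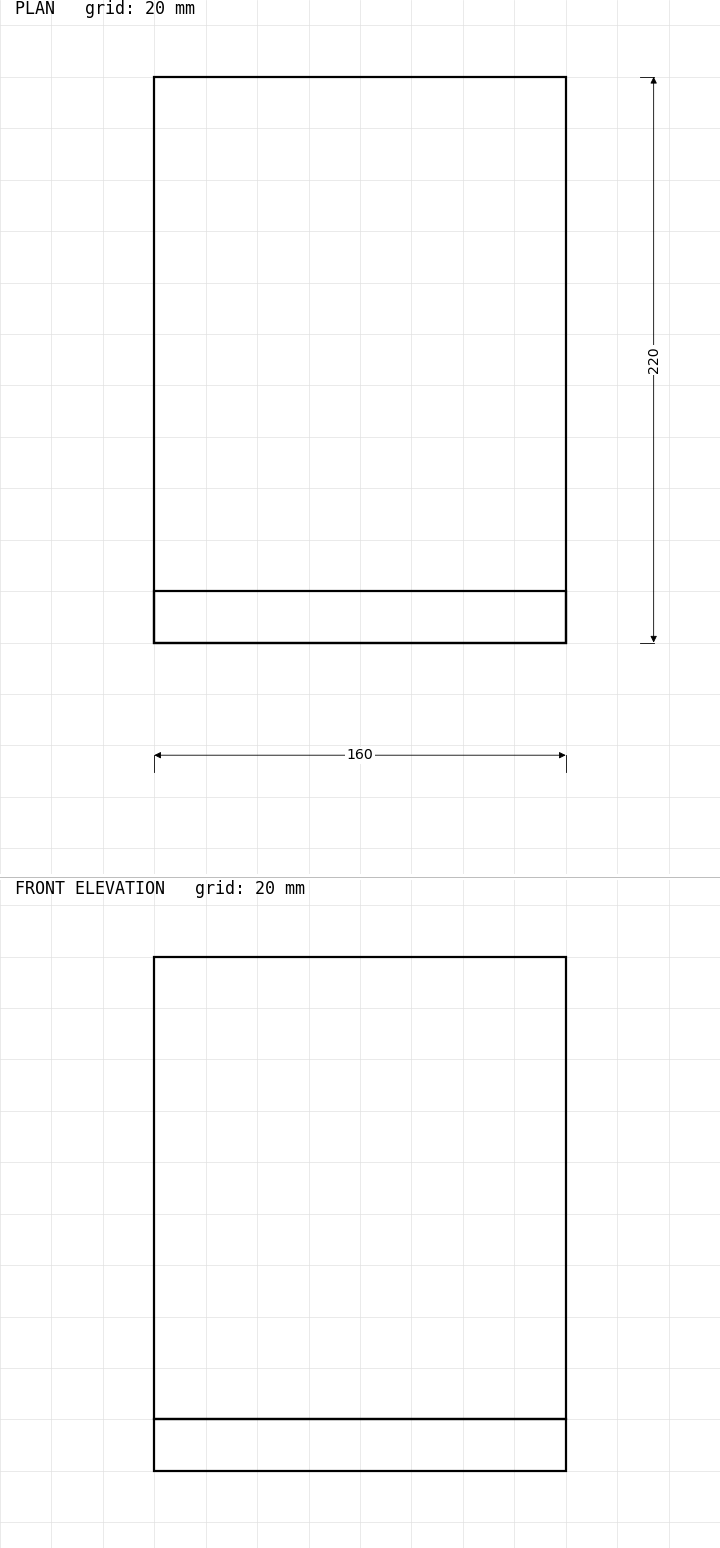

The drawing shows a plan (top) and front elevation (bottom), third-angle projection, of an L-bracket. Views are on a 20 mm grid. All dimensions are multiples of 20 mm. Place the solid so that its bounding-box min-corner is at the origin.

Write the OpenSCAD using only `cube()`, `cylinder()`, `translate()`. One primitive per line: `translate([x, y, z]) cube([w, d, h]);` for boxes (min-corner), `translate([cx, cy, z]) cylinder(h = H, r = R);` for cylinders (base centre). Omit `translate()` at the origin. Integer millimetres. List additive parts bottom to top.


cube([160, 220, 20]);
translate([0, 0, 20]) cube([160, 20, 180]);
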